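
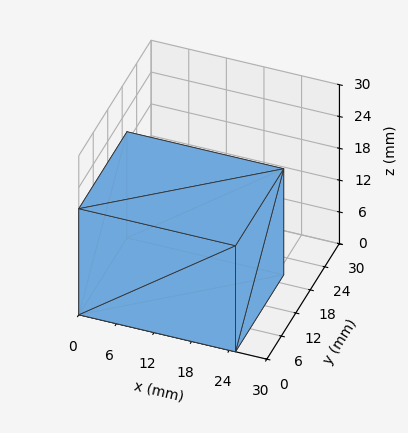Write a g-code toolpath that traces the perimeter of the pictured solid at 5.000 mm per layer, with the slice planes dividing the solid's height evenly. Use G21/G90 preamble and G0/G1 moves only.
Reading the render: the shape is a rectangular box, roughly 25 × 20 mm footprint and 20 mm tall (dimensions read to the nearest mm from the axis ticks). For the g-code, the solid's height is divided into equal slices at the stated Δz and each level perimeter traced with G1 moves after a G0 lift.

; perimeter-only toolpath
G21 ; units = mm
G90 ; absolute positioning
G28 ; home
; layer 1
G0 Z5.000
G0 X0.000 Y0.000
G1 X25.000 Y0.000
G1 X25.000 Y20.000
G1 X0.000 Y20.000
G1 X0.000 Y0.000
; layer 2
G0 Z10.000
G0 X0.000 Y0.000
G1 X25.000 Y0.000
G1 X25.000 Y20.000
G1 X0.000 Y20.000
G1 X0.000 Y0.000
; layer 3
G0 Z15.000
G0 X0.000 Y0.000
G1 X25.000 Y0.000
G1 X25.000 Y20.000
G1 X0.000 Y20.000
G1 X0.000 Y0.000
; layer 4
G0 Z20.000
G0 X0.000 Y0.000
G1 X25.000 Y0.000
G1 X25.000 Y20.000
G1 X0.000 Y20.000
G1 X0.000 Y0.000
M2 ; end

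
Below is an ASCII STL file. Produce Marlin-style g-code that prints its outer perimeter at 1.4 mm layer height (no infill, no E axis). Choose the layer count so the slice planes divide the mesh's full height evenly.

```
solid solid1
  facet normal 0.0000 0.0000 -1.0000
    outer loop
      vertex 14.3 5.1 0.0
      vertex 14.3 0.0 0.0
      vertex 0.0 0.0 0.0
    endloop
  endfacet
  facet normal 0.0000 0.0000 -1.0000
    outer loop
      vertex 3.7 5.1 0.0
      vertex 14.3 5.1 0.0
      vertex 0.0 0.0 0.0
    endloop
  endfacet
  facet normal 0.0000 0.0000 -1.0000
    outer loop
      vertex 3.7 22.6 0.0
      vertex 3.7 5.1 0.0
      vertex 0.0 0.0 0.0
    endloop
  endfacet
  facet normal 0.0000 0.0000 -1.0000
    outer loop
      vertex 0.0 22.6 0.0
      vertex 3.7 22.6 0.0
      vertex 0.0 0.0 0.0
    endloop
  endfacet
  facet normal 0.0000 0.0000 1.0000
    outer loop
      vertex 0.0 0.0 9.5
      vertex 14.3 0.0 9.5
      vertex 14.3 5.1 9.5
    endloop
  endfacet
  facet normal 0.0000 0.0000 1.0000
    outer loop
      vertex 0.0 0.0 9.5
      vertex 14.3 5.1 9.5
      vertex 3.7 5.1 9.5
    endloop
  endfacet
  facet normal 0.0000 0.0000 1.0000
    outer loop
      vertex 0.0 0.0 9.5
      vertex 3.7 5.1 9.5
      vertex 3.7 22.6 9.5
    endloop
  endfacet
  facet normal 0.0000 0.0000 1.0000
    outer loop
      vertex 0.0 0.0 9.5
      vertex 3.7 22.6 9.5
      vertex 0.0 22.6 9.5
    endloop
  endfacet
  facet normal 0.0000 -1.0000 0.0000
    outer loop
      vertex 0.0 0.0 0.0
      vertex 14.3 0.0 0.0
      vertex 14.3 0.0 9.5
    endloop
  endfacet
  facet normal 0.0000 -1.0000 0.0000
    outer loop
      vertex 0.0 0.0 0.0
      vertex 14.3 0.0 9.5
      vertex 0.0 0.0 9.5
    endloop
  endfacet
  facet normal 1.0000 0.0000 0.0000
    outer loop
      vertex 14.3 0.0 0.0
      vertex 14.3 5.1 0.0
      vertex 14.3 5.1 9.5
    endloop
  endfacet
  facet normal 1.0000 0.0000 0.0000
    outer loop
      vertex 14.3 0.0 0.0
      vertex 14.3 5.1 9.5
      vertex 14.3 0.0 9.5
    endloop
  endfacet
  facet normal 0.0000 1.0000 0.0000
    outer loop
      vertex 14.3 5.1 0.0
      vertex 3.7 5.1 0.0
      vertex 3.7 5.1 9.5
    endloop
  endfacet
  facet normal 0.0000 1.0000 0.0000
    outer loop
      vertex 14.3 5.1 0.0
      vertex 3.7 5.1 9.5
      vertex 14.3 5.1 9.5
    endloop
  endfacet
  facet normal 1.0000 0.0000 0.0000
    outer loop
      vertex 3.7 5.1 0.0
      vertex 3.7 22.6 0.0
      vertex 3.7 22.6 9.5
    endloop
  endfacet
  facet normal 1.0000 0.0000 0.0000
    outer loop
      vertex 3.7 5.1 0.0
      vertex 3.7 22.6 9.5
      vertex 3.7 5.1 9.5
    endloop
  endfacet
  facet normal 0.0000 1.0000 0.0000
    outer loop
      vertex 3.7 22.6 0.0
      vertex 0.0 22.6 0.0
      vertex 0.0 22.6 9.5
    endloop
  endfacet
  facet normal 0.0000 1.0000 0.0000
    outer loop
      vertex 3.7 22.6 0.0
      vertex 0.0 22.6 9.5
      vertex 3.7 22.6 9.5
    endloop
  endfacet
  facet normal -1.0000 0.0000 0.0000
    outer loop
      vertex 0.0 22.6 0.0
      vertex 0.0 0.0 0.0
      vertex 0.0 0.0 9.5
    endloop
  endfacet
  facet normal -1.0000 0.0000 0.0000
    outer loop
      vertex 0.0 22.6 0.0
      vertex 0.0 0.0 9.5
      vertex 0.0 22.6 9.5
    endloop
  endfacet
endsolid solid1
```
; perimeter-only toolpath
G21 ; units = mm
G90 ; absolute positioning
G28 ; home
; layer 1
G0 Z1.4
G0 X0.0 Y0.0
G1 X14.3 Y0.0
G1 X14.3 Y5.1
G1 X3.7 Y5.1
G1 X3.7 Y22.6
G1 X0.0 Y22.6
G1 X0.0 Y0.0
; layer 2
G0 Z2.7
G0 X0.0 Y0.0
G1 X14.3 Y0.0
G1 X14.3 Y5.1
G1 X3.7 Y5.1
G1 X3.7 Y22.6
G1 X0.0 Y22.6
G1 X0.0 Y0.0
; layer 3
G0 Z4.1
G0 X0.0 Y0.0
G1 X14.3 Y0.0
G1 X14.3 Y5.1
G1 X3.7 Y5.1
G1 X3.7 Y22.6
G1 X0.0 Y22.6
G1 X0.0 Y0.0
; layer 4
G0 Z5.4
G0 X0.0 Y0.0
G1 X14.3 Y0.0
G1 X14.3 Y5.1
G1 X3.7 Y5.1
G1 X3.7 Y22.6
G1 X0.0 Y22.6
G1 X0.0 Y0.0
; layer 5
G0 Z6.8
G0 X0.0 Y0.0
G1 X14.3 Y0.0
G1 X14.3 Y5.1
G1 X3.7 Y5.1
G1 X3.7 Y22.6
G1 X0.0 Y22.6
G1 X0.0 Y0.0
; layer 6
G0 Z8.1
G0 X0.0 Y0.0
G1 X14.3 Y0.0
G1 X14.3 Y5.1
G1 X3.7 Y5.1
G1 X3.7 Y22.6
G1 X0.0 Y22.6
G1 X0.0 Y0.0
; layer 7
G0 Z9.5
G0 X0.0 Y0.0
G1 X14.3 Y0.0
G1 X14.3 Y5.1
G1 X3.7 Y5.1
G1 X3.7 Y22.6
G1 X0.0 Y22.6
G1 X0.0 Y0.0
M2 ; end

The solid is an L-shaped prism: outer 14.3 × 22.6 mm, arm thicknesses ≈ 5.1 mm (horizontal) and 3.7 mm (vertical), extruded 9.5 mm in z. Slicing at Δz = 1.4 mm — 7 equal slices spanning the solid's height, so layer i sits at z = i·h/7 — gives 7 non-empty perimeters. Each is a 6-segment closed polygon; G0 lifts to the layer z and rapids to the start vertex, then G1 traces the edges.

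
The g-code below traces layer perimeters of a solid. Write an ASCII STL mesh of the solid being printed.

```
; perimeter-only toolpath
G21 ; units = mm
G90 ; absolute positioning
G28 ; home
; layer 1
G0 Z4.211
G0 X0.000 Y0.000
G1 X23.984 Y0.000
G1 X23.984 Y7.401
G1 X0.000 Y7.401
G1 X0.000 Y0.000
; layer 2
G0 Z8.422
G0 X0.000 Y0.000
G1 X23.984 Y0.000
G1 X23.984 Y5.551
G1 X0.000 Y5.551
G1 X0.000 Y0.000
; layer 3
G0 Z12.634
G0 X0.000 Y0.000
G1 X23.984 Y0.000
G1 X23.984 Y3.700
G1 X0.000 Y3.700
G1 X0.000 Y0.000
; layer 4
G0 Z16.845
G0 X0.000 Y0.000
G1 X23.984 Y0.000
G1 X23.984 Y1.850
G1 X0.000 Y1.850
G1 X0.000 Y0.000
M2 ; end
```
solid part
  facet normal 0.0000 0.0000 -1.0000
    outer loop
      vertex 23.984 9.251 0.000
      vertex 23.984 0.000 0.000
      vertex 0.000 0.000 0.000
    endloop
  endfacet
  facet normal 0.0000 0.0000 -1.0000
    outer loop
      vertex 0.000 9.251 0.000
      vertex 23.984 9.251 0.000
      vertex 0.000 0.000 0.000
    endloop
  endfacet
  facet normal 0.0000 -1.0000 0.0000
    outer loop
      vertex 0.000 0.000 0.000
      vertex 23.984 0.000 0.000
      vertex 23.984 0.000 21.056
    endloop
  endfacet
  facet normal 0.0000 -1.0000 0.0000
    outer loop
      vertex 0.000 0.000 0.000
      vertex 23.984 0.000 21.056
      vertex 0.000 0.000 21.056
    endloop
  endfacet
  facet normal 0.0000 0.9155 0.4022
    outer loop
      vertex 0.000 0.000 21.056
      vertex 23.984 0.000 21.056
      vertex 23.984 9.251 0.000
    endloop
  endfacet
  facet normal 0.0000 0.9155 0.4022
    outer loop
      vertex 0.000 0.000 21.056
      vertex 23.984 9.251 0.000
      vertex 0.000 9.251 0.000
    endloop
  endfacet
  facet normal -1.0000 0.0000 0.0000
    outer loop
      vertex 0.000 0.000 21.056
      vertex 0.000 9.251 0.000
      vertex 0.000 0.000 0.000
    endloop
  endfacet
  facet normal 1.0000 0.0000 0.0000
    outer loop
      vertex 23.984 0.000 0.000
      vertex 23.984 9.251 0.000
      vertex 23.984 0.000 21.056
    endloop
  endfacet
endsolid part

The G0 Z moves step by Δz≈4.211 mm. The G1 loops shrink linearly with z, so the solid tapers from its base footprint up to z≈21.1. Closing with a flat bottom cap and the tapered top and triangulating gives 8 facets — a wedge (ramp): 24 × 9.25 mm base, rising to 21.1 mm along the y=0 edge and sloping linearly to z=0 at y=9.25.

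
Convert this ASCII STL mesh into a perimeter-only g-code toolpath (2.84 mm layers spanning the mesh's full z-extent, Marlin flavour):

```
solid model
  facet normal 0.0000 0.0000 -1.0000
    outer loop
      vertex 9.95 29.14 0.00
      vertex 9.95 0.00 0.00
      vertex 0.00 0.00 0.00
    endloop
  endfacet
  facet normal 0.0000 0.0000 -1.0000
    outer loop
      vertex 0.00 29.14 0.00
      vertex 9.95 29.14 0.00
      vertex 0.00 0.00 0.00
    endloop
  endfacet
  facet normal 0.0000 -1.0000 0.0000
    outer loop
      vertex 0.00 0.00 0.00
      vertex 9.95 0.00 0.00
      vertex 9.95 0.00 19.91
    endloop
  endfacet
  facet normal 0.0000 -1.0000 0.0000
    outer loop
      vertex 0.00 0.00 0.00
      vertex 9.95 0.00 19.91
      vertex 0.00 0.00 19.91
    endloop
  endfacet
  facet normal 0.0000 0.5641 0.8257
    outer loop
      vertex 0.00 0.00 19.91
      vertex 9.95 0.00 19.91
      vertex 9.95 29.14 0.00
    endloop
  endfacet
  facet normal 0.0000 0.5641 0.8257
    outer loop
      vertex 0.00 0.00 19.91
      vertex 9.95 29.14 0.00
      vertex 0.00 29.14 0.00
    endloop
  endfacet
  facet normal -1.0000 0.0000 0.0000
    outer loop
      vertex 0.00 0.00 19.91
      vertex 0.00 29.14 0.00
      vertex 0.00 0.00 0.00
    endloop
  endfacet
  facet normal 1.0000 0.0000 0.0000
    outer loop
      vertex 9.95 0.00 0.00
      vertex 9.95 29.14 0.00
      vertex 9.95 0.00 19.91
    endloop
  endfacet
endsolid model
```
; perimeter-only toolpath
G21 ; units = mm
G90 ; absolute positioning
G28 ; home
; layer 1
G0 Z2.84
G0 X0.00 Y0.00
G1 X9.95 Y0.00
G1 X9.95 Y24.98
G1 X0.00 Y24.98
G1 X0.00 Y0.00
; layer 2
G0 Z5.69
G0 X0.00 Y0.00
G1 X9.95 Y0.00
G1 X9.95 Y20.81
G1 X0.00 Y20.81
G1 X0.00 Y0.00
; layer 3
G0 Z8.53
G0 X0.00 Y0.00
G1 X9.95 Y0.00
G1 X9.95 Y16.65
G1 X0.00 Y16.65
G1 X0.00 Y0.00
; layer 4
G0 Z11.38
G0 X0.00 Y0.00
G1 X9.95 Y0.00
G1 X9.95 Y12.49
G1 X0.00 Y12.49
G1 X0.00 Y0.00
; layer 5
G0 Z14.22
G0 X0.00 Y0.00
G1 X9.95 Y0.00
G1 X9.95 Y8.33
G1 X0.00 Y8.33
G1 X0.00 Y0.00
; layer 6
G0 Z17.07
G0 X0.00 Y0.00
G1 X9.95 Y0.00
G1 X9.95 Y4.16
G1 X0.00 Y4.16
G1 X0.00 Y0.00
M2 ; end

The solid is a wedge (ramp): 9.95 × 29.1 mm base, rising to 19.9 mm along the y=0 edge and sloping linearly to z=0 at y=29.1. Slicing at Δz = 2.84 mm — 7 equal slices spanning the solid's height, so layer i sits at z = i·h/7 — gives 6 non-empty perimeters. Each is a 4-segment closed polygon; G0 lifts to the layer z and rapids to the start vertex, then G1 traces the edges. The cross-section shrinks linearly with z (the slice at the apex is degenerate and omitted).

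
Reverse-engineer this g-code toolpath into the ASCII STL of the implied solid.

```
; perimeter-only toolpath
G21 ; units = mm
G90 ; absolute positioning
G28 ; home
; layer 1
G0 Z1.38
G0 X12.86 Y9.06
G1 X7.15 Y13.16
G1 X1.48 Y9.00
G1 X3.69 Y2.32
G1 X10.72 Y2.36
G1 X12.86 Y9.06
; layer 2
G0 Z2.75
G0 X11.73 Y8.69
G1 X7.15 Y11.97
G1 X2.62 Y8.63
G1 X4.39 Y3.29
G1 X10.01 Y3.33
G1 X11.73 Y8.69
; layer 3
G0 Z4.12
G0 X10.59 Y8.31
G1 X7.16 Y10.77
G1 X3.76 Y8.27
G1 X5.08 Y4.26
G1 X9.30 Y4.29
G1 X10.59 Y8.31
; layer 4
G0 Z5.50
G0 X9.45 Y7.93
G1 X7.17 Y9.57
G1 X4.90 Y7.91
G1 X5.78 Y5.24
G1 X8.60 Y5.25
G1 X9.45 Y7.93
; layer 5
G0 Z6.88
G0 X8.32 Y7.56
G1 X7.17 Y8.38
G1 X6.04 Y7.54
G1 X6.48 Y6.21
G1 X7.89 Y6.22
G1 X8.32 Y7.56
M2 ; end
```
solid part
  facet normal 0.0000 0.0000 -1.0000
    outer loop
      vertex 0.34 9.36 0.00
      vertex 7.14 14.36 0.00
      vertex 14.00 9.44 0.00
    endloop
  endfacet
  facet normal 0.0000 0.0000 -1.0000
    outer loop
      vertex 2.99 1.35 0.00
      vertex 0.34 9.36 0.00
      vertex 14.00 9.44 0.00
    endloop
  endfacet
  facet normal 0.0000 0.0000 -1.0000
    outer loop
      vertex 11.43 1.40 0.00
      vertex 2.99 1.35 0.00
      vertex 14.00 9.44 0.00
    endloop
  endfacet
  facet normal 0.4765 0.6643 0.5759
    outer loop
      vertex 14.00 9.44 0.00
      vertex 7.14 14.36 0.00
      vertex 7.18 7.18 8.25
    endloop
  endfacet
  facet normal -0.4844 0.6588 0.5757
    outer loop
      vertex 7.14 14.36 0.00
      vertex 0.34 9.36 0.00
      vertex 7.18 7.18 8.25
    endloop
  endfacet
  facet normal -0.7763 -0.2568 0.5757
    outer loop
      vertex 0.34 9.36 0.00
      vertex 2.99 1.35 0.00
      vertex 7.18 7.18 8.25
    endloop
  endfacet
  facet normal 0.0048 -0.8178 0.5755
    outer loop
      vertex 2.99 1.35 0.00
      vertex 11.43 1.40 0.00
      vertex 7.18 7.18 8.25
    endloop
  endfacet
  facet normal 0.7789 -0.2490 0.5757
    outer loop
      vertex 11.43 1.40 0.00
      vertex 14.00 9.44 0.00
      vertex 7.18 7.18 8.25
    endloop
  endfacet
endsolid part

The G0 Z moves step by Δz≈1.38 mm. The G1 loops shrink linearly with z, so the solid tapers from its base footprint up to z≈8.25. Closing with a flat bottom cap and the tapered top and triangulating gives 8 facets — a regular 5-sided pyramid, base circumscribed radius ≈ 7.18 mm, apex at z ≈ 8.25 mm.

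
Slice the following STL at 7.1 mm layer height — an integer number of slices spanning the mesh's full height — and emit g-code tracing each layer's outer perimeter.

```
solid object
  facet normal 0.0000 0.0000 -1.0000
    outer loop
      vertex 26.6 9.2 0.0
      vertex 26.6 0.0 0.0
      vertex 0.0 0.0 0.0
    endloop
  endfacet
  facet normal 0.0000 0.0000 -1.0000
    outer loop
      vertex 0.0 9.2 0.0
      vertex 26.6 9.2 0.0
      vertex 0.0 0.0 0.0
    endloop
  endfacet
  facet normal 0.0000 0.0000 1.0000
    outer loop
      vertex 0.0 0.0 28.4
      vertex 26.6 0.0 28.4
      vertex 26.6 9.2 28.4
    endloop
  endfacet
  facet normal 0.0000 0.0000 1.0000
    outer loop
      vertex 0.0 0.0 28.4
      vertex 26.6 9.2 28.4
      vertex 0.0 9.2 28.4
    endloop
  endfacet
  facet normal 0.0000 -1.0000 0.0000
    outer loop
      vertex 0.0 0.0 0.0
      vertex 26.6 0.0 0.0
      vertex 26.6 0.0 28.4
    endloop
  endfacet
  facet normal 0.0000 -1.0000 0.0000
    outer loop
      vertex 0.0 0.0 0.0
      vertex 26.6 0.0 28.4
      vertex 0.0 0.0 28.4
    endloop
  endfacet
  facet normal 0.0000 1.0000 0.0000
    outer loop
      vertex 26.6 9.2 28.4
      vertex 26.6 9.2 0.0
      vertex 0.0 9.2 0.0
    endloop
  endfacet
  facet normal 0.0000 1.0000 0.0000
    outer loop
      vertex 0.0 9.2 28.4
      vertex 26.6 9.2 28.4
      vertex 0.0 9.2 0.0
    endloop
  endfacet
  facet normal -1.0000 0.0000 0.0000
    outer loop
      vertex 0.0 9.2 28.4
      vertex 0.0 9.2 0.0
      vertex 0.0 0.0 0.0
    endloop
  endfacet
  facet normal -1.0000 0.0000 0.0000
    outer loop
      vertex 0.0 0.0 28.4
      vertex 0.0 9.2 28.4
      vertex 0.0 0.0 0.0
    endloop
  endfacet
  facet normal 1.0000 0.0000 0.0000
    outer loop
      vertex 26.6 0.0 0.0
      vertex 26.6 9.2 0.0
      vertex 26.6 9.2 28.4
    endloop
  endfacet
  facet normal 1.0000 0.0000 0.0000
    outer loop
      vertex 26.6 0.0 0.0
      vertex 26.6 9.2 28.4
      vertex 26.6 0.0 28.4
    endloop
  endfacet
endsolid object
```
; perimeter-only toolpath
G21 ; units = mm
G90 ; absolute positioning
G28 ; home
; layer 1
G0 Z7.1
G0 X0.0 Y0.0
G1 X26.6 Y0.0
G1 X26.6 Y9.2
G1 X0.0 Y9.2
G1 X0.0 Y0.0
; layer 2
G0 Z14.2
G0 X0.0 Y0.0
G1 X26.6 Y0.0
G1 X26.6 Y9.2
G1 X0.0 Y9.2
G1 X0.0 Y0.0
; layer 3
G0 Z21.3
G0 X0.0 Y0.0
G1 X26.6 Y0.0
G1 X26.6 Y9.2
G1 X0.0 Y9.2
G1 X0.0 Y0.0
; layer 4
G0 Z28.4
G0 X0.0 Y0.0
G1 X26.6 Y0.0
G1 X26.6 Y9.2
G1 X0.0 Y9.2
G1 X0.0 Y0.0
M2 ; end

The solid is a rectangular box, roughly 26.6 × 9.2 mm footprint and 28.4 mm tall. Slicing at Δz = 7.1 mm — 4 equal slices spanning the solid's height, so layer i sits at z = i·h/4 — gives 4 non-empty perimeters. Each is a 4-segment closed polygon; G0 lifts to the layer z and rapids to the start vertex, then G1 traces the edges.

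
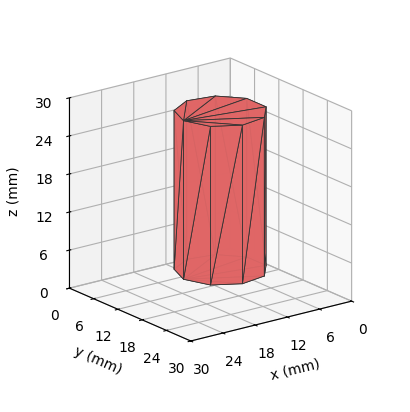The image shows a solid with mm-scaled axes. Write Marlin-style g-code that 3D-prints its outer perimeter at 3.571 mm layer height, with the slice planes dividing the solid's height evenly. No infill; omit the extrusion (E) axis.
Reading the render: the shape is a regular 9-sided prism (a cylinder approximated with 9 flat sides), circumscribed radius ≈ 7 mm, height ≈ 25 mm (dimensions read to the nearest mm from the axis ticks). For the g-code, the solid's height is divided into equal slices at the stated Δz and each level perimeter traced with G1 moves after a G0 lift.

; perimeter-only toolpath
G21 ; units = mm
G90 ; absolute positioning
G28 ; home
; layer 1
G0 Z3.571
G0 X14.000 Y7.000
G1 X12.362 Y11.500
G1 X8.216 Y13.894
G1 X3.500 Y13.062
G1 X0.422 Y9.394
G1 X0.422 Y4.606
G1 X3.500 Y0.938
G1 X8.216 Y0.106
G1 X12.362 Y2.500
G1 X14.000 Y7.000
; layer 2
G0 Z7.143
G0 X14.000 Y7.000
G1 X12.362 Y11.500
G1 X8.216 Y13.894
G1 X3.500 Y13.062
G1 X0.422 Y9.394
G1 X0.422 Y4.606
G1 X3.500 Y0.938
G1 X8.216 Y0.106
G1 X12.362 Y2.500
G1 X14.000 Y7.000
; layer 3
G0 Z10.714
G0 X14.000 Y7.000
G1 X12.362 Y11.500
G1 X8.216 Y13.894
G1 X3.500 Y13.062
G1 X0.422 Y9.394
G1 X0.422 Y4.606
G1 X3.500 Y0.938
G1 X8.216 Y0.106
G1 X12.362 Y2.500
G1 X14.000 Y7.000
; layer 4
G0 Z14.286
G0 X14.000 Y7.000
G1 X12.362 Y11.500
G1 X8.216 Y13.894
G1 X3.500 Y13.062
G1 X0.422 Y9.394
G1 X0.422 Y4.606
G1 X3.500 Y0.938
G1 X8.216 Y0.106
G1 X12.362 Y2.500
G1 X14.000 Y7.000
; layer 5
G0 Z17.857
G0 X14.000 Y7.000
G1 X12.362 Y11.500
G1 X8.216 Y13.894
G1 X3.500 Y13.062
G1 X0.422 Y9.394
G1 X0.422 Y4.606
G1 X3.500 Y0.938
G1 X8.216 Y0.106
G1 X12.362 Y2.500
G1 X14.000 Y7.000
; layer 6
G0 Z21.429
G0 X14.000 Y7.000
G1 X12.362 Y11.500
G1 X8.216 Y13.894
G1 X3.500 Y13.062
G1 X0.422 Y9.394
G1 X0.422 Y4.606
G1 X3.500 Y0.938
G1 X8.216 Y0.106
G1 X12.362 Y2.500
G1 X14.000 Y7.000
; layer 7
G0 Z25.000
G0 X14.000 Y7.000
G1 X12.362 Y11.500
G1 X8.216 Y13.894
G1 X3.500 Y13.062
G1 X0.422 Y9.394
G1 X0.422 Y4.606
G1 X3.500 Y0.938
G1 X8.216 Y0.106
G1 X12.362 Y2.500
G1 X14.000 Y7.000
M2 ; end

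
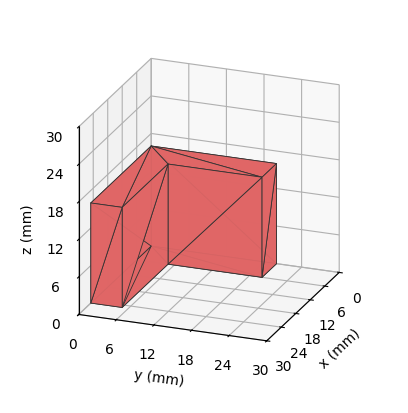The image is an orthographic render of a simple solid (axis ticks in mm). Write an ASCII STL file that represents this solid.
Reading the render: the shape is an L-shaped prism: outer 25 × 20 mm, arm thicknesses ≈ 5 mm (horizontal) and 6 mm (vertical), extruded 16 mm in z (dimensions read to the nearest mm from the axis ticks). For the STL, each face is triangulated and given an outward normal.

solid part
  facet normal 0.0000 0.0000 -1.0000
    outer loop
      vertex 25.0 5.0 0.0
      vertex 25.0 0.0 0.0
      vertex 0.0 0.0 0.0
    endloop
  endfacet
  facet normal 0.0000 0.0000 -1.0000
    outer loop
      vertex 6.0 5.0 0.0
      vertex 25.0 5.0 0.0
      vertex 0.0 0.0 0.0
    endloop
  endfacet
  facet normal 0.0000 0.0000 -1.0000
    outer loop
      vertex 6.0 20.0 0.0
      vertex 6.0 5.0 0.0
      vertex 0.0 0.0 0.0
    endloop
  endfacet
  facet normal 0.0000 0.0000 -1.0000
    outer loop
      vertex 0.0 20.0 0.0
      vertex 6.0 20.0 0.0
      vertex 0.0 0.0 0.0
    endloop
  endfacet
  facet normal 0.0000 0.0000 1.0000
    outer loop
      vertex 0.0 0.0 16.0
      vertex 25.0 0.0 16.0
      vertex 25.0 5.0 16.0
    endloop
  endfacet
  facet normal 0.0000 0.0000 1.0000
    outer loop
      vertex 0.0 0.0 16.0
      vertex 25.0 5.0 16.0
      vertex 6.0 5.0 16.0
    endloop
  endfacet
  facet normal 0.0000 0.0000 1.0000
    outer loop
      vertex 0.0 0.0 16.0
      vertex 6.0 5.0 16.0
      vertex 6.0 20.0 16.0
    endloop
  endfacet
  facet normal 0.0000 0.0000 1.0000
    outer loop
      vertex 0.0 0.0 16.0
      vertex 6.0 20.0 16.0
      vertex 0.0 20.0 16.0
    endloop
  endfacet
  facet normal 0.0000 -1.0000 0.0000
    outer loop
      vertex 0.0 0.0 0.0
      vertex 25.0 0.0 0.0
      vertex 25.0 0.0 16.0
    endloop
  endfacet
  facet normal 0.0000 -1.0000 0.0000
    outer loop
      vertex 0.0 0.0 0.0
      vertex 25.0 0.0 16.0
      vertex 0.0 0.0 16.0
    endloop
  endfacet
  facet normal 1.0000 0.0000 0.0000
    outer loop
      vertex 25.0 0.0 0.0
      vertex 25.0 5.0 0.0
      vertex 25.0 5.0 16.0
    endloop
  endfacet
  facet normal 1.0000 0.0000 0.0000
    outer loop
      vertex 25.0 0.0 0.0
      vertex 25.0 5.0 16.0
      vertex 25.0 0.0 16.0
    endloop
  endfacet
  facet normal 0.0000 1.0000 0.0000
    outer loop
      vertex 25.0 5.0 0.0
      vertex 6.0 5.0 0.0
      vertex 6.0 5.0 16.0
    endloop
  endfacet
  facet normal 0.0000 1.0000 0.0000
    outer loop
      vertex 25.0 5.0 0.0
      vertex 6.0 5.0 16.0
      vertex 25.0 5.0 16.0
    endloop
  endfacet
  facet normal 1.0000 0.0000 0.0000
    outer loop
      vertex 6.0 5.0 0.0
      vertex 6.0 20.0 0.0
      vertex 6.0 20.0 16.0
    endloop
  endfacet
  facet normal 1.0000 0.0000 0.0000
    outer loop
      vertex 6.0 5.0 0.0
      vertex 6.0 20.0 16.0
      vertex 6.0 5.0 16.0
    endloop
  endfacet
  facet normal 0.0000 1.0000 0.0000
    outer loop
      vertex 6.0 20.0 0.0
      vertex 0.0 20.0 0.0
      vertex 0.0 20.0 16.0
    endloop
  endfacet
  facet normal 0.0000 1.0000 0.0000
    outer loop
      vertex 6.0 20.0 0.0
      vertex 0.0 20.0 16.0
      vertex 6.0 20.0 16.0
    endloop
  endfacet
  facet normal -1.0000 0.0000 0.0000
    outer loop
      vertex 0.0 20.0 0.0
      vertex 0.0 0.0 0.0
      vertex 0.0 0.0 16.0
    endloop
  endfacet
  facet normal -1.0000 0.0000 0.0000
    outer loop
      vertex 0.0 20.0 0.0
      vertex 0.0 0.0 16.0
      vertex 0.0 20.0 16.0
    endloop
  endfacet
endsolid part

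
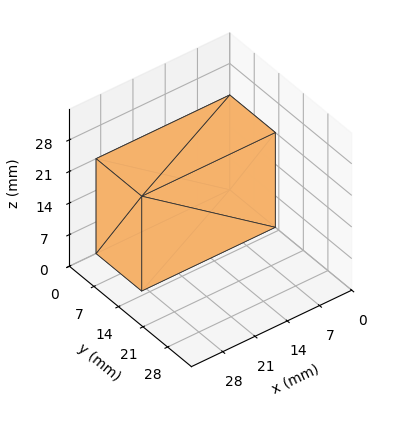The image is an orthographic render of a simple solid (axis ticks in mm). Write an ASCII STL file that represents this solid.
Reading the render: the shape is a rectangular box, roughly 29 × 13 mm footprint and 21 mm tall (dimensions read to the nearest mm from the axis ticks). For the STL, each face is triangulated and given an outward normal.

solid part
  facet normal 0.0000 0.0000 -1.0000
    outer loop
      vertex 29.00 13.00 0.00
      vertex 29.00 0.00 0.00
      vertex 0.00 0.00 0.00
    endloop
  endfacet
  facet normal 0.0000 0.0000 -1.0000
    outer loop
      vertex 0.00 13.00 0.00
      vertex 29.00 13.00 0.00
      vertex 0.00 0.00 0.00
    endloop
  endfacet
  facet normal 0.0000 0.0000 1.0000
    outer loop
      vertex 0.00 0.00 21.00
      vertex 29.00 0.00 21.00
      vertex 29.00 13.00 21.00
    endloop
  endfacet
  facet normal 0.0000 0.0000 1.0000
    outer loop
      vertex 0.00 0.00 21.00
      vertex 29.00 13.00 21.00
      vertex 0.00 13.00 21.00
    endloop
  endfacet
  facet normal 0.0000 -1.0000 0.0000
    outer loop
      vertex 0.00 0.00 0.00
      vertex 29.00 0.00 0.00
      vertex 29.00 0.00 21.00
    endloop
  endfacet
  facet normal 0.0000 -1.0000 0.0000
    outer loop
      vertex 0.00 0.00 0.00
      vertex 29.00 0.00 21.00
      vertex 0.00 0.00 21.00
    endloop
  endfacet
  facet normal 0.0000 1.0000 0.0000
    outer loop
      vertex 29.00 13.00 21.00
      vertex 29.00 13.00 0.00
      vertex 0.00 13.00 0.00
    endloop
  endfacet
  facet normal 0.0000 1.0000 0.0000
    outer loop
      vertex 0.00 13.00 21.00
      vertex 29.00 13.00 21.00
      vertex 0.00 13.00 0.00
    endloop
  endfacet
  facet normal -1.0000 0.0000 0.0000
    outer loop
      vertex 0.00 13.00 21.00
      vertex 0.00 13.00 0.00
      vertex 0.00 0.00 0.00
    endloop
  endfacet
  facet normal -1.0000 0.0000 0.0000
    outer loop
      vertex 0.00 0.00 21.00
      vertex 0.00 13.00 21.00
      vertex 0.00 0.00 0.00
    endloop
  endfacet
  facet normal 1.0000 0.0000 0.0000
    outer loop
      vertex 29.00 0.00 0.00
      vertex 29.00 13.00 0.00
      vertex 29.00 13.00 21.00
    endloop
  endfacet
  facet normal 1.0000 0.0000 0.0000
    outer loop
      vertex 29.00 0.00 0.00
      vertex 29.00 13.00 21.00
      vertex 29.00 0.00 21.00
    endloop
  endfacet
endsolid part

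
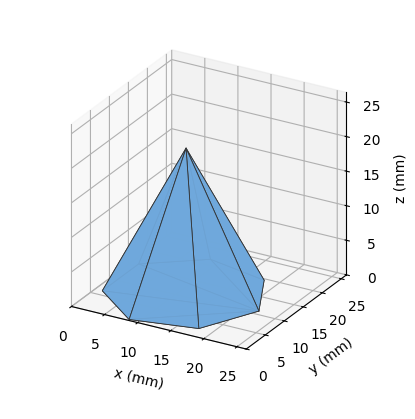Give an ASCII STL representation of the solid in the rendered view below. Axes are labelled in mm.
Reading the render: the shape is a regular 7-sided pyramid, base circumscribed radius ≈ 11 mm, apex at z ≈ 21 mm (dimensions read to the nearest mm from the axis ticks). For the STL, each face is triangulated and given an outward normal.

solid part
  facet normal 0.0000 0.0000 -1.0000
    outer loop
      vertex 8.55 21.72 0.00
      vertex 17.86 19.60 0.00
      vertex 22.00 11.00 0.00
    endloop
  endfacet
  facet normal 0.0000 0.0000 -1.0000
    outer loop
      vertex 1.09 15.77 0.00
      vertex 8.55 21.72 0.00
      vertex 22.00 11.00 0.00
    endloop
  endfacet
  facet normal 0.0000 0.0000 -1.0000
    outer loop
      vertex 1.09 6.23 0.00
      vertex 1.09 15.77 0.00
      vertex 22.00 11.00 0.00
    endloop
  endfacet
  facet normal 0.0000 0.0000 -1.0000
    outer loop
      vertex 8.55 0.28 0.00
      vertex 1.09 6.23 0.00
      vertex 22.00 11.00 0.00
    endloop
  endfacet
  facet normal 0.0000 0.0000 -1.0000
    outer loop
      vertex 17.86 2.40 0.00
      vertex 8.55 0.28 0.00
      vertex 22.00 11.00 0.00
    endloop
  endfacet
  facet normal 0.8148 0.3923 0.4268
    outer loop
      vertex 22.00 11.00 0.00
      vertex 17.86 19.60 0.00
      vertex 11.00 11.00 21.00
    endloop
  endfacet
  facet normal 0.2008 0.8818 0.4267
    outer loop
      vertex 17.86 19.60 0.00
      vertex 8.55 21.72 0.00
      vertex 11.00 11.00 21.00
    endloop
  endfacet
  facet normal -0.5639 0.7070 0.4267
    outer loop
      vertex 8.55 21.72 0.00
      vertex 1.09 15.77 0.00
      vertex 11.00 11.00 21.00
    endloop
  endfacet
  facet normal -0.9044 0.0000 0.4268
    outer loop
      vertex 1.09 15.77 0.00
      vertex 1.09 6.23 0.00
      vertex 11.00 11.00 21.00
    endloop
  endfacet
  facet normal -0.5639 -0.7070 0.4267
    outer loop
      vertex 1.09 6.23 0.00
      vertex 8.55 0.28 0.00
      vertex 11.00 11.00 21.00
    endloop
  endfacet
  facet normal 0.2008 -0.8818 0.4267
    outer loop
      vertex 8.55 0.28 0.00
      vertex 17.86 2.40 0.00
      vertex 11.00 11.00 21.00
    endloop
  endfacet
  facet normal 0.8148 -0.3923 0.4268
    outer loop
      vertex 17.86 2.40 0.00
      vertex 22.00 11.00 0.00
      vertex 11.00 11.00 21.00
    endloop
  endfacet
endsolid part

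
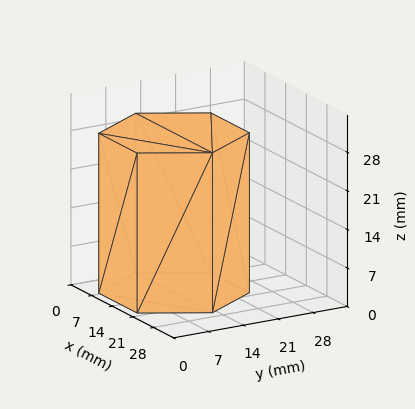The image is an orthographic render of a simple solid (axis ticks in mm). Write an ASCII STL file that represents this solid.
Reading the render: the shape is a regular 6-sided prism (a cylinder approximated with 6 flat sides), circumscribed radius ≈ 13 mm, height ≈ 29 mm (dimensions read to the nearest mm from the axis ticks). For the STL, each face is triangulated and given an outward normal.

solid part
  facet normal 0.0000 0.0000 -1.0000
    outer loop
      vertex 6.500 24.258 0.000
      vertex 19.500 24.258 0.000
      vertex 26.000 13.000 0.000
    endloop
  endfacet
  facet normal 0.0000 0.0000 -1.0000
    outer loop
      vertex 0.000 13.000 0.000
      vertex 6.500 24.258 0.000
      vertex 26.000 13.000 0.000
    endloop
  endfacet
  facet normal 0.0000 0.0000 -1.0000
    outer loop
      vertex 6.500 1.742 0.000
      vertex 0.000 13.000 0.000
      vertex 26.000 13.000 0.000
    endloop
  endfacet
  facet normal 0.0000 0.0000 -1.0000
    outer loop
      vertex 19.500 1.742 0.000
      vertex 6.500 1.742 0.000
      vertex 26.000 13.000 0.000
    endloop
  endfacet
  facet normal 0.0000 0.0000 1.0000
    outer loop
      vertex 26.000 13.000 29.000
      vertex 19.500 24.258 29.000
      vertex 6.500 24.258 29.000
    endloop
  endfacet
  facet normal 0.0000 0.0000 1.0000
    outer loop
      vertex 26.000 13.000 29.000
      vertex 6.500 24.258 29.000
      vertex 0.000 13.000 29.000
    endloop
  endfacet
  facet normal 0.0000 0.0000 1.0000
    outer loop
      vertex 26.000 13.000 29.000
      vertex 0.000 13.000 29.000
      vertex 6.500 1.742 29.000
    endloop
  endfacet
  facet normal 0.0000 0.0000 1.0000
    outer loop
      vertex 26.000 13.000 29.000
      vertex 6.500 1.742 29.000
      vertex 19.500 1.742 29.000
    endloop
  endfacet
  facet normal 0.8660 0.5000 0.0000
    outer loop
      vertex 26.000 13.000 0.000
      vertex 19.500 24.258 0.000
      vertex 19.500 24.258 29.000
    endloop
  endfacet
  facet normal 0.8660 0.5000 0.0000
    outer loop
      vertex 26.000 13.000 0.000
      vertex 19.500 24.258 29.000
      vertex 26.000 13.000 29.000
    endloop
  endfacet
  facet normal 0.0000 1.0000 0.0000
    outer loop
      vertex 19.500 24.258 0.000
      vertex 6.500 24.258 0.000
      vertex 6.500 24.258 29.000
    endloop
  endfacet
  facet normal 0.0000 1.0000 0.0000
    outer loop
      vertex 19.500 24.258 0.000
      vertex 6.500 24.258 29.000
      vertex 19.500 24.258 29.000
    endloop
  endfacet
  facet normal -0.8660 0.5000 0.0000
    outer loop
      vertex 6.500 24.258 0.000
      vertex 0.000 13.000 0.000
      vertex 0.000 13.000 29.000
    endloop
  endfacet
  facet normal -0.8660 0.5000 0.0000
    outer loop
      vertex 6.500 24.258 0.000
      vertex 0.000 13.000 29.000
      vertex 6.500 24.258 29.000
    endloop
  endfacet
  facet normal -0.8660 -0.5000 0.0000
    outer loop
      vertex 0.000 13.000 0.000
      vertex 6.500 1.742 0.000
      vertex 6.500 1.742 29.000
    endloop
  endfacet
  facet normal -0.8660 -0.5000 0.0000
    outer loop
      vertex 0.000 13.000 0.000
      vertex 6.500 1.742 29.000
      vertex 0.000 13.000 29.000
    endloop
  endfacet
  facet normal 0.0000 -1.0000 0.0000
    outer loop
      vertex 6.500 1.742 0.000
      vertex 19.500 1.742 0.000
      vertex 19.500 1.742 29.000
    endloop
  endfacet
  facet normal 0.0000 -1.0000 0.0000
    outer loop
      vertex 6.500 1.742 0.000
      vertex 19.500 1.742 29.000
      vertex 6.500 1.742 29.000
    endloop
  endfacet
  facet normal 0.8660 -0.5000 0.0000
    outer loop
      vertex 19.500 1.742 0.000
      vertex 26.000 13.000 0.000
      vertex 26.000 13.000 29.000
    endloop
  endfacet
  facet normal 0.8660 -0.5000 0.0000
    outer loop
      vertex 19.500 1.742 0.000
      vertex 26.000 13.000 29.000
      vertex 19.500 1.742 29.000
    endloop
  endfacet
endsolid part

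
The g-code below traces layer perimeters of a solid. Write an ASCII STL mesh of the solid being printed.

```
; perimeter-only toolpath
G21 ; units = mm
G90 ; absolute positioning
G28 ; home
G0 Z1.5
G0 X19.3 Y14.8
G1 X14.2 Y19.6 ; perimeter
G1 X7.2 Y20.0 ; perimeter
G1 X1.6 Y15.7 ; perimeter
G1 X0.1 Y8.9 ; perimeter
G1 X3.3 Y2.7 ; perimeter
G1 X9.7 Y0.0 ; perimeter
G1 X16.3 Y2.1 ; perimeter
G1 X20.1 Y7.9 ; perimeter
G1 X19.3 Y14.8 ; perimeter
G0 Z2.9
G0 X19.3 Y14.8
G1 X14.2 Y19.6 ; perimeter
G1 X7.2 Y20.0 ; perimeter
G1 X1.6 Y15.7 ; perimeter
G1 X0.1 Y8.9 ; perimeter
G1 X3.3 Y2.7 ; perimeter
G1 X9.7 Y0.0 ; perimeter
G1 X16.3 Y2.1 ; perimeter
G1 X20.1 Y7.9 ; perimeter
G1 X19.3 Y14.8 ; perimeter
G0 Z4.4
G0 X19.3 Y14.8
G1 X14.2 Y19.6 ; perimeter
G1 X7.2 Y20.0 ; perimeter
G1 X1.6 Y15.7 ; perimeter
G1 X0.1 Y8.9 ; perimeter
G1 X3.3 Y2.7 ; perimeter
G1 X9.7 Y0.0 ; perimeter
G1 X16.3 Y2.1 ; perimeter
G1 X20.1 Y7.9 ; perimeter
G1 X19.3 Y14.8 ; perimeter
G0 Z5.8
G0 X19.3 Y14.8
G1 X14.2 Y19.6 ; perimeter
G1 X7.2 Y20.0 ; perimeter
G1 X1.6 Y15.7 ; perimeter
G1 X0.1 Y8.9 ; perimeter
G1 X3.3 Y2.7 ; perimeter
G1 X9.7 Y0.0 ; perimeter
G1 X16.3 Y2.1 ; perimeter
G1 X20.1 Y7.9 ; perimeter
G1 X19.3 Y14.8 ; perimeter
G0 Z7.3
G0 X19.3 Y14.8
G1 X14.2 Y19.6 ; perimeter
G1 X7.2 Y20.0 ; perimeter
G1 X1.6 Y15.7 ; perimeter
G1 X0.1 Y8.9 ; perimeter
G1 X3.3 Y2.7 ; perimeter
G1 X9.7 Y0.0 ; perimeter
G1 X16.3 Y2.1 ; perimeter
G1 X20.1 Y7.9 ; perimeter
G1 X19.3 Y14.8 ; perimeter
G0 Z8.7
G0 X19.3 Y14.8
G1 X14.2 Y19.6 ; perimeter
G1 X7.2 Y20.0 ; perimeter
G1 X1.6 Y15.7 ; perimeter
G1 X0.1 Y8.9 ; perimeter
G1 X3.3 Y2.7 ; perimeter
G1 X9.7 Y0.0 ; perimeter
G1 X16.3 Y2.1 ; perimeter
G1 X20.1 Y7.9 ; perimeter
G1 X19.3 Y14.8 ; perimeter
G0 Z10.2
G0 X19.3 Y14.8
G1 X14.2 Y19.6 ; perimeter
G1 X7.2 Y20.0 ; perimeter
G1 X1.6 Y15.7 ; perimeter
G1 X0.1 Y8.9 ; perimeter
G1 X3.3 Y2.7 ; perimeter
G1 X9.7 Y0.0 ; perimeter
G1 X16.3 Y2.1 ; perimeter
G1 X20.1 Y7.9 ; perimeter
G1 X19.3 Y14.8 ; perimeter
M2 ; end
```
solid part
  facet normal 0.0000 0.0000 -1.0000
    outer loop
      vertex 7.2 20.0 0.0
      vertex 14.2 19.6 0.0
      vertex 19.3 14.8 0.0
    endloop
  endfacet
  facet normal 0.0000 0.0000 -1.0000
    outer loop
      vertex 1.6 15.7 0.0
      vertex 7.2 20.0 0.0
      vertex 19.3 14.8 0.0
    endloop
  endfacet
  facet normal 0.0000 0.0000 -1.0000
    outer loop
      vertex 0.1 8.9 0.0
      vertex 1.6 15.7 0.0
      vertex 19.3 14.8 0.0
    endloop
  endfacet
  facet normal 0.0000 0.0000 -1.0000
    outer loop
      vertex 3.3 2.7 0.0
      vertex 0.1 8.9 0.0
      vertex 19.3 14.8 0.0
    endloop
  endfacet
  facet normal 0.0000 0.0000 -1.0000
    outer loop
      vertex 9.7 0.0 0.0
      vertex 3.3 2.7 0.0
      vertex 19.3 14.8 0.0
    endloop
  endfacet
  facet normal 0.0000 0.0000 -1.0000
    outer loop
      vertex 16.3 2.1 0.0
      vertex 9.7 0.0 0.0
      vertex 19.3 14.8 0.0
    endloop
  endfacet
  facet normal 0.0000 0.0000 -1.0000
    outer loop
      vertex 20.1 7.9 0.0
      vertex 16.3 2.1 0.0
      vertex 19.3 14.8 0.0
    endloop
  endfacet
  facet normal 0.0000 0.0000 1.0000
    outer loop
      vertex 19.3 14.8 10.2
      vertex 14.2 19.6 10.2
      vertex 7.2 20.0 10.2
    endloop
  endfacet
  facet normal 0.0000 0.0000 1.0000
    outer loop
      vertex 19.3 14.8 10.2
      vertex 7.2 20.0 10.2
      vertex 1.6 15.7 10.2
    endloop
  endfacet
  facet normal 0.0000 0.0000 1.0000
    outer loop
      vertex 19.3 14.8 10.2
      vertex 1.6 15.7 10.2
      vertex 0.1 8.9 10.2
    endloop
  endfacet
  facet normal 0.0000 0.0000 1.0000
    outer loop
      vertex 19.3 14.8 10.2
      vertex 0.1 8.9 10.2
      vertex 3.3 2.7 10.2
    endloop
  endfacet
  facet normal 0.0000 0.0000 1.0000
    outer loop
      vertex 19.3 14.8 10.2
      vertex 3.3 2.7 10.2
      vertex 9.7 0.0 10.2
    endloop
  endfacet
  facet normal 0.0000 0.0000 1.0000
    outer loop
      vertex 19.3 14.8 10.2
      vertex 9.7 0.0 10.2
      vertex 16.3 2.1 10.2
    endloop
  endfacet
  facet normal 0.0000 0.0000 1.0000
    outer loop
      vertex 19.3 14.8 10.2
      vertex 16.3 2.1 10.2
      vertex 20.1 7.9 10.2
    endloop
  endfacet
  facet normal 0.6854 0.7282 0.0000
    outer loop
      vertex 19.3 14.8 0.0
      vertex 14.2 19.6 0.0
      vertex 14.2 19.6 10.2
    endloop
  endfacet
  facet normal 0.6854 0.7282 0.0000
    outer loop
      vertex 19.3 14.8 0.0
      vertex 14.2 19.6 10.2
      vertex 19.3 14.8 10.2
    endloop
  endfacet
  facet normal 0.0570 0.9984 0.0000
    outer loop
      vertex 14.2 19.6 0.0
      vertex 7.2 20.0 0.0
      vertex 7.2 20.0 10.2
    endloop
  endfacet
  facet normal 0.0570 0.9984 0.0000
    outer loop
      vertex 14.2 19.6 0.0
      vertex 7.2 20.0 10.2
      vertex 14.2 19.6 10.2
    endloop
  endfacet
  facet normal -0.6090 0.7932 0.0000
    outer loop
      vertex 7.2 20.0 0.0
      vertex 1.6 15.7 0.0
      vertex 1.6 15.7 10.2
    endloop
  endfacet
  facet normal -0.6090 0.7932 0.0000
    outer loop
      vertex 7.2 20.0 0.0
      vertex 1.6 15.7 10.2
      vertex 7.2 20.0 10.2
    endloop
  endfacet
  facet normal -0.9765 0.2154 0.0000
    outer loop
      vertex 1.6 15.7 0.0
      vertex 0.1 8.9 0.0
      vertex 0.1 8.9 10.2
    endloop
  endfacet
  facet normal -0.9765 0.2154 0.0000
    outer loop
      vertex 1.6 15.7 0.0
      vertex 0.1 8.9 10.2
      vertex 1.6 15.7 10.2
    endloop
  endfacet
  facet normal -0.8886 -0.4586 0.0000
    outer loop
      vertex 0.1 8.9 0.0
      vertex 3.3 2.7 0.0
      vertex 3.3 2.7 10.2
    endloop
  endfacet
  facet normal -0.8886 -0.4586 0.0000
    outer loop
      vertex 0.1 8.9 0.0
      vertex 3.3 2.7 10.2
      vertex 0.1 8.9 10.2
    endloop
  endfacet
  facet normal -0.3887 -0.9214 0.0000
    outer loop
      vertex 3.3 2.7 0.0
      vertex 9.7 0.0 0.0
      vertex 9.7 0.0 10.2
    endloop
  endfacet
  facet normal -0.3887 -0.9214 0.0000
    outer loop
      vertex 3.3 2.7 0.0
      vertex 9.7 0.0 10.2
      vertex 3.3 2.7 10.2
    endloop
  endfacet
  facet normal 0.3032 -0.9529 0.0000
    outer loop
      vertex 9.7 0.0 0.0
      vertex 16.3 2.1 0.0
      vertex 16.3 2.1 10.2
    endloop
  endfacet
  facet normal 0.3032 -0.9529 0.0000
    outer loop
      vertex 9.7 0.0 0.0
      vertex 16.3 2.1 10.2
      vertex 9.7 0.0 10.2
    endloop
  endfacet
  facet normal 0.8365 -0.5480 0.0000
    outer loop
      vertex 16.3 2.1 0.0
      vertex 20.1 7.9 0.0
      vertex 20.1 7.9 10.2
    endloop
  endfacet
  facet normal 0.8365 -0.5480 0.0000
    outer loop
      vertex 16.3 2.1 0.0
      vertex 20.1 7.9 10.2
      vertex 16.3 2.1 10.2
    endloop
  endfacet
  facet normal 0.9933 0.1152 0.0000
    outer loop
      vertex 20.1 7.9 0.0
      vertex 19.3 14.8 0.0
      vertex 19.3 14.8 10.2
    endloop
  endfacet
  facet normal 0.9933 0.1152 0.0000
    outer loop
      vertex 20.1 7.9 0.0
      vertex 19.3 14.8 10.2
      vertex 20.1 7.9 10.2
    endloop
  endfacet
endsolid part

The G0 Z moves step by Δz≈1.5 mm. Every layer's G1 loop is the same polygon, so the solid is a straight extrusion of it from z=0 to z≈10.2. Closing with flat bottom and top caps and triangulating gives 32 facets — a regular 9-sided prism (a cylinder approximated with 9 flat sides), circumscribed radius ≈ 10.2 mm, height ≈ 10.2 mm.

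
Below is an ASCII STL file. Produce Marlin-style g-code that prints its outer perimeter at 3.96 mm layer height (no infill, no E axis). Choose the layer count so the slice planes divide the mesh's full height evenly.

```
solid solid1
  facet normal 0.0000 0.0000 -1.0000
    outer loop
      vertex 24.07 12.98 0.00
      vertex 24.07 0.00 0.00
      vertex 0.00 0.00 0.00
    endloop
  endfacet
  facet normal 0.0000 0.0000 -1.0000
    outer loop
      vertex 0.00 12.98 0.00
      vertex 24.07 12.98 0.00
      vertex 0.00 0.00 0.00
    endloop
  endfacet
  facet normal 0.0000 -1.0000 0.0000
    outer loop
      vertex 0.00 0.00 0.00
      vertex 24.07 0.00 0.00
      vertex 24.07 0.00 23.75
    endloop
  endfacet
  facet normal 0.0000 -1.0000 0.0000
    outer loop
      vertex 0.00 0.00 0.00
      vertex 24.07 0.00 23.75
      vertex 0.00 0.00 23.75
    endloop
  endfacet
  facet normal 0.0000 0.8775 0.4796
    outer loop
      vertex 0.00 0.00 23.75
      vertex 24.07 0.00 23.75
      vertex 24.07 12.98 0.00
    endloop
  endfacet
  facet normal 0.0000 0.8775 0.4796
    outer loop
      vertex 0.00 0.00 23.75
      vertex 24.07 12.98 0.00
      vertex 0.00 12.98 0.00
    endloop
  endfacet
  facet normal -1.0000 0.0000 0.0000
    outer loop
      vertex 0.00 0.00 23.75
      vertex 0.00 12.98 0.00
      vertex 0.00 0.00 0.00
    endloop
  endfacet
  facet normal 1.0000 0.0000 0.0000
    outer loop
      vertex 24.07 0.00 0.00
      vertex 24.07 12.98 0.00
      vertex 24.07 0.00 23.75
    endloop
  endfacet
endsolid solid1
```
; perimeter-only toolpath
G21 ; units = mm
G90 ; absolute positioning
G28 ; home
; layer 1
G0 Z3.96
G0 X0.00 Y0.00
G1 X24.07 Y0.00
G1 X24.07 Y10.82
G1 X0.00 Y10.82
G1 X0.00 Y0.00
; layer 2
G0 Z7.92
G0 X0.00 Y0.00
G1 X24.07 Y0.00
G1 X24.07 Y8.65
G1 X0.00 Y8.65
G1 X0.00 Y0.00
; layer 3
G0 Z11.88
G0 X0.00 Y0.00
G1 X24.07 Y0.00
G1 X24.07 Y6.49
G1 X0.00 Y6.49
G1 X0.00 Y0.00
; layer 4
G0 Z15.83
G0 X0.00 Y0.00
G1 X24.07 Y0.00
G1 X24.07 Y4.33
G1 X0.00 Y4.33
G1 X0.00 Y0.00
; layer 5
G0 Z19.79
G0 X0.00 Y0.00
G1 X24.07 Y0.00
G1 X24.07 Y2.16
G1 X0.00 Y2.16
G1 X0.00 Y0.00
M2 ; end

The solid is a wedge (ramp): 24.1 × 13 mm base, rising to 23.8 mm along the y=0 edge and sloping linearly to z=0 at y=13. Slicing at Δz = 3.96 mm — 6 equal slices spanning the solid's height, so layer i sits at z = i·h/6 — gives 5 non-empty perimeters. Each is a 4-segment closed polygon; G0 lifts to the layer z and rapids to the start vertex, then G1 traces the edges. The cross-section shrinks linearly with z (the slice at the apex is degenerate and omitted).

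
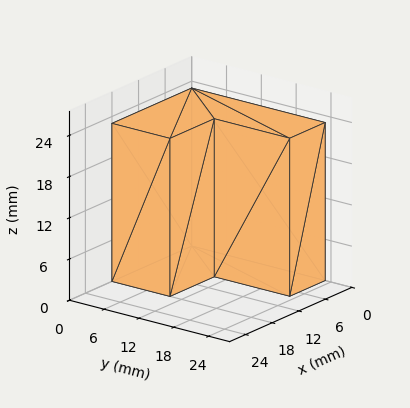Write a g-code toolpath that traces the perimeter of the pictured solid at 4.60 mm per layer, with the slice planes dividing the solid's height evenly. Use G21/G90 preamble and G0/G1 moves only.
Reading the render: the shape is an L-shaped prism: outer 18 × 23 mm, arm thicknesses ≈ 10 mm (horizontal) and 8 mm (vertical), extruded 23 mm in z (dimensions read to the nearest mm from the axis ticks). For the g-code, the solid's height is divided into equal slices at the stated Δz and each level perimeter traced with G1 moves after a G0 lift.

; perimeter-only toolpath
G21 ; units = mm
G90 ; absolute positioning
G28 ; home
; layer 1
G0 Z4.60
G0 X0.00 Y0.00
G1 X18.00 Y0.00
G1 X18.00 Y10.00
G1 X8.00 Y10.00
G1 X8.00 Y23.00
G1 X0.00 Y23.00
G1 X0.00 Y0.00
; layer 2
G0 Z9.20
G0 X0.00 Y0.00
G1 X18.00 Y0.00
G1 X18.00 Y10.00
G1 X8.00 Y10.00
G1 X8.00 Y23.00
G1 X0.00 Y23.00
G1 X0.00 Y0.00
; layer 3
G0 Z13.80
G0 X0.00 Y0.00
G1 X18.00 Y0.00
G1 X18.00 Y10.00
G1 X8.00 Y10.00
G1 X8.00 Y23.00
G1 X0.00 Y23.00
G1 X0.00 Y0.00
; layer 4
G0 Z18.40
G0 X0.00 Y0.00
G1 X18.00 Y0.00
G1 X18.00 Y10.00
G1 X8.00 Y10.00
G1 X8.00 Y23.00
G1 X0.00 Y23.00
G1 X0.00 Y0.00
; layer 5
G0 Z23.00
G0 X0.00 Y0.00
G1 X18.00 Y0.00
G1 X18.00 Y10.00
G1 X8.00 Y10.00
G1 X8.00 Y23.00
G1 X0.00 Y23.00
G1 X0.00 Y0.00
M2 ; end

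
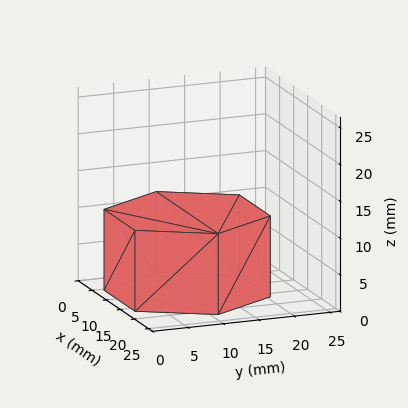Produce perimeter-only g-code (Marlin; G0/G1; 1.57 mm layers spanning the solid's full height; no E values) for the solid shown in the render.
Reading the render: the shape is a regular 6-sided prism (a cylinder approximated with 6 flat sides), circumscribed radius ≈ 11 mm, height ≈ 11 mm (dimensions read to the nearest mm from the axis ticks). For the g-code, the solid's height is divided into equal slices at the stated Δz and each level perimeter traced with G1 moves after a G0 lift.

; perimeter-only toolpath
G21 ; units = mm
G90 ; absolute positioning
G28 ; home
; layer 1
G0 Z1.57
G0 X22.00 Y11.00
G1 X16.50 Y20.53
G1 X5.50 Y20.53
G1 X0.00 Y11.00
G1 X5.50 Y1.47
G1 X16.50 Y1.47
G1 X22.00 Y11.00
; layer 2
G0 Z3.14
G0 X22.00 Y11.00
G1 X16.50 Y20.53
G1 X5.50 Y20.53
G1 X0.00 Y11.00
G1 X5.50 Y1.47
G1 X16.50 Y1.47
G1 X22.00 Y11.00
; layer 3
G0 Z4.71
G0 X22.00 Y11.00
G1 X16.50 Y20.53
G1 X5.50 Y20.53
G1 X0.00 Y11.00
G1 X5.50 Y1.47
G1 X16.50 Y1.47
G1 X22.00 Y11.00
; layer 4
G0 Z6.29
G0 X22.00 Y11.00
G1 X16.50 Y20.53
G1 X5.50 Y20.53
G1 X0.00 Y11.00
G1 X5.50 Y1.47
G1 X16.50 Y1.47
G1 X22.00 Y11.00
; layer 5
G0 Z7.86
G0 X22.00 Y11.00
G1 X16.50 Y20.53
G1 X5.50 Y20.53
G1 X0.00 Y11.00
G1 X5.50 Y1.47
G1 X16.50 Y1.47
G1 X22.00 Y11.00
; layer 6
G0 Z9.43
G0 X22.00 Y11.00
G1 X16.50 Y20.53
G1 X5.50 Y20.53
G1 X0.00 Y11.00
G1 X5.50 Y1.47
G1 X16.50 Y1.47
G1 X22.00 Y11.00
; layer 7
G0 Z11.00
G0 X22.00 Y11.00
G1 X16.50 Y20.53
G1 X5.50 Y20.53
G1 X0.00 Y11.00
G1 X5.50 Y1.47
G1 X16.50 Y1.47
G1 X22.00 Y11.00
M2 ; end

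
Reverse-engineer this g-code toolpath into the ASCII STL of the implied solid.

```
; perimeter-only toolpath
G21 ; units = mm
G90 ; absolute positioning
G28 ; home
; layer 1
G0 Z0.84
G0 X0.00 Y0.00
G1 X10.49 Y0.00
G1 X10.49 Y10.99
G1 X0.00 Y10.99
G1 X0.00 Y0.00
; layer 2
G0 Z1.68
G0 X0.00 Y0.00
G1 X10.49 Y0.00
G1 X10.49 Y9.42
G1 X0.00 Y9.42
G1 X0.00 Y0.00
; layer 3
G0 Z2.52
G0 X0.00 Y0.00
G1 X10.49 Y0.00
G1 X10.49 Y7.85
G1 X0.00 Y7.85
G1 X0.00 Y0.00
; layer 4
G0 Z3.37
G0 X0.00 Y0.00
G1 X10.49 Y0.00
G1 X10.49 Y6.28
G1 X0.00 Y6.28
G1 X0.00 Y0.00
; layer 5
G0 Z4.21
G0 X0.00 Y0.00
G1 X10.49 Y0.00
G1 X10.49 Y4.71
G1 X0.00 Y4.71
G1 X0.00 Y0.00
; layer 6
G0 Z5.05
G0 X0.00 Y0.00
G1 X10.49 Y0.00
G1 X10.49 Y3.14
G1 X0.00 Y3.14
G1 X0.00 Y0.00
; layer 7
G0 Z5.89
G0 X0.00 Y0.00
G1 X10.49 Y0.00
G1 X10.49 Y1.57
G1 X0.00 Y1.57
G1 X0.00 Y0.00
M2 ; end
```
solid part
  facet normal 0.0000 0.0000 -1.0000
    outer loop
      vertex 10.49 12.56 0.00
      vertex 10.49 0.00 0.00
      vertex 0.00 0.00 0.00
    endloop
  endfacet
  facet normal 0.0000 0.0000 -1.0000
    outer loop
      vertex 0.00 12.56 0.00
      vertex 10.49 12.56 0.00
      vertex 0.00 0.00 0.00
    endloop
  endfacet
  facet normal 0.0000 -1.0000 0.0000
    outer loop
      vertex 0.00 0.00 0.00
      vertex 10.49 0.00 0.00
      vertex 10.49 0.00 6.73
    endloop
  endfacet
  facet normal 0.0000 -1.0000 0.0000
    outer loop
      vertex 0.00 0.00 0.00
      vertex 10.49 0.00 6.73
      vertex 0.00 0.00 6.73
    endloop
  endfacet
  facet normal 0.0000 0.4723 0.8814
    outer loop
      vertex 0.00 0.00 6.73
      vertex 10.49 0.00 6.73
      vertex 10.49 12.56 0.00
    endloop
  endfacet
  facet normal 0.0000 0.4723 0.8814
    outer loop
      vertex 0.00 0.00 6.73
      vertex 10.49 12.56 0.00
      vertex 0.00 12.56 0.00
    endloop
  endfacet
  facet normal -1.0000 0.0000 0.0000
    outer loop
      vertex 0.00 0.00 6.73
      vertex 0.00 12.56 0.00
      vertex 0.00 0.00 0.00
    endloop
  endfacet
  facet normal 1.0000 0.0000 0.0000
    outer loop
      vertex 10.49 0.00 0.00
      vertex 10.49 12.56 0.00
      vertex 10.49 0.00 6.73
    endloop
  endfacet
endsolid part

The G0 Z moves step by Δz≈0.84 mm. The G1 loops shrink linearly with z, so the solid tapers from its base footprint up to z≈6.73. Closing with a flat bottom cap and the tapered top and triangulating gives 8 facets — a wedge (ramp): 10.5 × 12.6 mm base, rising to 6.73 mm along the y=0 edge and sloping linearly to z=0 at y=12.6.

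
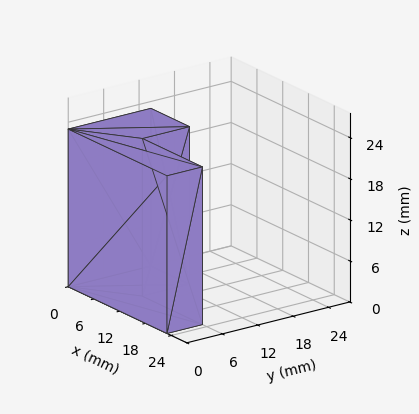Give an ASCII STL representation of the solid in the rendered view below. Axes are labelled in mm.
Reading the render: the shape is an L-shaped prism: outer 23 × 14 mm, arm thicknesses ≈ 6 mm (horizontal) and 9 mm (vertical), extruded 23 mm in z (dimensions read to the nearest mm from the axis ticks). For the STL, each face is triangulated and given an outward normal.

solid part
  facet normal 0.0000 0.0000 -1.0000
    outer loop
      vertex 23.000 6.000 0.000
      vertex 23.000 0.000 0.000
      vertex 0.000 0.000 0.000
    endloop
  endfacet
  facet normal 0.0000 0.0000 -1.0000
    outer loop
      vertex 9.000 6.000 0.000
      vertex 23.000 6.000 0.000
      vertex 0.000 0.000 0.000
    endloop
  endfacet
  facet normal 0.0000 0.0000 -1.0000
    outer loop
      vertex 9.000 14.000 0.000
      vertex 9.000 6.000 0.000
      vertex 0.000 0.000 0.000
    endloop
  endfacet
  facet normal 0.0000 0.0000 -1.0000
    outer loop
      vertex 0.000 14.000 0.000
      vertex 9.000 14.000 0.000
      vertex 0.000 0.000 0.000
    endloop
  endfacet
  facet normal 0.0000 0.0000 1.0000
    outer loop
      vertex 0.000 0.000 23.000
      vertex 23.000 0.000 23.000
      vertex 23.000 6.000 23.000
    endloop
  endfacet
  facet normal 0.0000 0.0000 1.0000
    outer loop
      vertex 0.000 0.000 23.000
      vertex 23.000 6.000 23.000
      vertex 9.000 6.000 23.000
    endloop
  endfacet
  facet normal 0.0000 0.0000 1.0000
    outer loop
      vertex 0.000 0.000 23.000
      vertex 9.000 6.000 23.000
      vertex 9.000 14.000 23.000
    endloop
  endfacet
  facet normal 0.0000 0.0000 1.0000
    outer loop
      vertex 0.000 0.000 23.000
      vertex 9.000 14.000 23.000
      vertex 0.000 14.000 23.000
    endloop
  endfacet
  facet normal 0.0000 -1.0000 0.0000
    outer loop
      vertex 0.000 0.000 0.000
      vertex 23.000 0.000 0.000
      vertex 23.000 0.000 23.000
    endloop
  endfacet
  facet normal 0.0000 -1.0000 0.0000
    outer loop
      vertex 0.000 0.000 0.000
      vertex 23.000 0.000 23.000
      vertex 0.000 0.000 23.000
    endloop
  endfacet
  facet normal 1.0000 0.0000 0.0000
    outer loop
      vertex 23.000 0.000 0.000
      vertex 23.000 6.000 0.000
      vertex 23.000 6.000 23.000
    endloop
  endfacet
  facet normal 1.0000 0.0000 0.0000
    outer loop
      vertex 23.000 0.000 0.000
      vertex 23.000 6.000 23.000
      vertex 23.000 0.000 23.000
    endloop
  endfacet
  facet normal 0.0000 1.0000 0.0000
    outer loop
      vertex 23.000 6.000 0.000
      vertex 9.000 6.000 0.000
      vertex 9.000 6.000 23.000
    endloop
  endfacet
  facet normal 0.0000 1.0000 0.0000
    outer loop
      vertex 23.000 6.000 0.000
      vertex 9.000 6.000 23.000
      vertex 23.000 6.000 23.000
    endloop
  endfacet
  facet normal 1.0000 0.0000 0.0000
    outer loop
      vertex 9.000 6.000 0.000
      vertex 9.000 14.000 0.000
      vertex 9.000 14.000 23.000
    endloop
  endfacet
  facet normal 1.0000 0.0000 0.0000
    outer loop
      vertex 9.000 6.000 0.000
      vertex 9.000 14.000 23.000
      vertex 9.000 6.000 23.000
    endloop
  endfacet
  facet normal 0.0000 1.0000 0.0000
    outer loop
      vertex 9.000 14.000 0.000
      vertex 0.000 14.000 0.000
      vertex 0.000 14.000 23.000
    endloop
  endfacet
  facet normal 0.0000 1.0000 0.0000
    outer loop
      vertex 9.000 14.000 0.000
      vertex 0.000 14.000 23.000
      vertex 9.000 14.000 23.000
    endloop
  endfacet
  facet normal -1.0000 0.0000 0.0000
    outer loop
      vertex 0.000 14.000 0.000
      vertex 0.000 0.000 0.000
      vertex 0.000 0.000 23.000
    endloop
  endfacet
  facet normal -1.0000 0.0000 0.0000
    outer loop
      vertex 0.000 14.000 0.000
      vertex 0.000 0.000 23.000
      vertex 0.000 14.000 23.000
    endloop
  endfacet
endsolid part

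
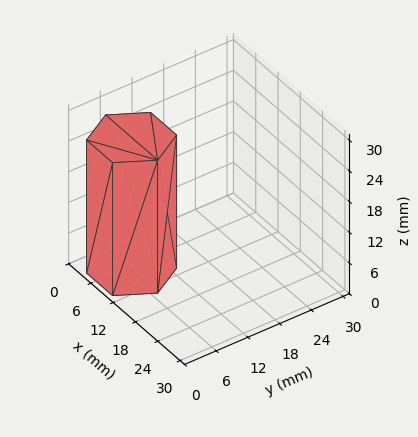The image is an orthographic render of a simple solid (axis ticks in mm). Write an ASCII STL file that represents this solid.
Reading the render: the shape is a regular 6-sided prism (a cylinder approximated with 6 flat sides), circumscribed radius ≈ 7 mm, height ≈ 26 mm (dimensions read to the nearest mm from the axis ticks). For the STL, each face is triangulated and given an outward normal.

solid part
  facet normal 0.0000 0.0000 -1.0000
    outer loop
      vertex 3.500 13.062 0.000
      vertex 10.500 13.062 0.000
      vertex 14.000 7.000 0.000
    endloop
  endfacet
  facet normal 0.0000 0.0000 -1.0000
    outer loop
      vertex 0.000 7.000 0.000
      vertex 3.500 13.062 0.000
      vertex 14.000 7.000 0.000
    endloop
  endfacet
  facet normal 0.0000 0.0000 -1.0000
    outer loop
      vertex 3.500 0.938 0.000
      vertex 0.000 7.000 0.000
      vertex 14.000 7.000 0.000
    endloop
  endfacet
  facet normal 0.0000 0.0000 -1.0000
    outer loop
      vertex 10.500 0.938 0.000
      vertex 3.500 0.938 0.000
      vertex 14.000 7.000 0.000
    endloop
  endfacet
  facet normal 0.0000 0.0000 1.0000
    outer loop
      vertex 14.000 7.000 26.000
      vertex 10.500 13.062 26.000
      vertex 3.500 13.062 26.000
    endloop
  endfacet
  facet normal 0.0000 0.0000 1.0000
    outer loop
      vertex 14.000 7.000 26.000
      vertex 3.500 13.062 26.000
      vertex 0.000 7.000 26.000
    endloop
  endfacet
  facet normal 0.0000 0.0000 1.0000
    outer loop
      vertex 14.000 7.000 26.000
      vertex 0.000 7.000 26.000
      vertex 3.500 0.938 26.000
    endloop
  endfacet
  facet normal 0.0000 0.0000 1.0000
    outer loop
      vertex 14.000 7.000 26.000
      vertex 3.500 0.938 26.000
      vertex 10.500 0.938 26.000
    endloop
  endfacet
  facet normal 0.8660 0.5000 0.0000
    outer loop
      vertex 14.000 7.000 0.000
      vertex 10.500 13.062 0.000
      vertex 10.500 13.062 26.000
    endloop
  endfacet
  facet normal 0.8660 0.5000 0.0000
    outer loop
      vertex 14.000 7.000 0.000
      vertex 10.500 13.062 26.000
      vertex 14.000 7.000 26.000
    endloop
  endfacet
  facet normal 0.0000 1.0000 0.0000
    outer loop
      vertex 10.500 13.062 0.000
      vertex 3.500 13.062 0.000
      vertex 3.500 13.062 26.000
    endloop
  endfacet
  facet normal 0.0000 1.0000 0.0000
    outer loop
      vertex 10.500 13.062 0.000
      vertex 3.500 13.062 26.000
      vertex 10.500 13.062 26.000
    endloop
  endfacet
  facet normal -0.8660 0.5000 0.0000
    outer loop
      vertex 3.500 13.062 0.000
      vertex 0.000 7.000 0.000
      vertex 0.000 7.000 26.000
    endloop
  endfacet
  facet normal -0.8660 0.5000 0.0000
    outer loop
      vertex 3.500 13.062 0.000
      vertex 0.000 7.000 26.000
      vertex 3.500 13.062 26.000
    endloop
  endfacet
  facet normal -0.8660 -0.5000 0.0000
    outer loop
      vertex 0.000 7.000 0.000
      vertex 3.500 0.938 0.000
      vertex 3.500 0.938 26.000
    endloop
  endfacet
  facet normal -0.8660 -0.5000 0.0000
    outer loop
      vertex 0.000 7.000 0.000
      vertex 3.500 0.938 26.000
      vertex 0.000 7.000 26.000
    endloop
  endfacet
  facet normal 0.0000 -1.0000 0.0000
    outer loop
      vertex 3.500 0.938 0.000
      vertex 10.500 0.938 0.000
      vertex 10.500 0.938 26.000
    endloop
  endfacet
  facet normal 0.0000 -1.0000 0.0000
    outer loop
      vertex 3.500 0.938 0.000
      vertex 10.500 0.938 26.000
      vertex 3.500 0.938 26.000
    endloop
  endfacet
  facet normal 0.8660 -0.5000 0.0000
    outer loop
      vertex 10.500 0.938 0.000
      vertex 14.000 7.000 0.000
      vertex 14.000 7.000 26.000
    endloop
  endfacet
  facet normal 0.8660 -0.5000 0.0000
    outer loop
      vertex 10.500 0.938 0.000
      vertex 14.000 7.000 26.000
      vertex 10.500 0.938 26.000
    endloop
  endfacet
endsolid part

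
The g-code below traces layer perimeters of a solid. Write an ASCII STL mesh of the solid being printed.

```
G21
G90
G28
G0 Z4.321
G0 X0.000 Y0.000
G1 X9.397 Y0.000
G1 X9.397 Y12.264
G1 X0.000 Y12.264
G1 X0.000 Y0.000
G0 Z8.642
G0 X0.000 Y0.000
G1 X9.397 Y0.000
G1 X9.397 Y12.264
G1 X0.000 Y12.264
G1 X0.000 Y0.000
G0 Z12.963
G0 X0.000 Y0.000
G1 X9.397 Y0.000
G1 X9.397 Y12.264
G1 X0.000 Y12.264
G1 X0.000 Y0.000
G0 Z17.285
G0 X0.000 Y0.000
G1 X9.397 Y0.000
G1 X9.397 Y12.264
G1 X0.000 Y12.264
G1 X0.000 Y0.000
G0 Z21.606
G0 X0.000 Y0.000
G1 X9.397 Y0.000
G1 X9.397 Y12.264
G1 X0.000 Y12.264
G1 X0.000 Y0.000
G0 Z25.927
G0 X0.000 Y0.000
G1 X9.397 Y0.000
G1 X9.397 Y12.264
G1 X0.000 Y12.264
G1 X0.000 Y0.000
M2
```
solid part
  facet normal 0.0000 0.0000 -1.0000
    outer loop
      vertex 9.397 12.264 0.000
      vertex 9.397 0.000 0.000
      vertex 0.000 0.000 0.000
    endloop
  endfacet
  facet normal 0.0000 0.0000 -1.0000
    outer loop
      vertex 0.000 12.264 0.000
      vertex 9.397 12.264 0.000
      vertex 0.000 0.000 0.000
    endloop
  endfacet
  facet normal 0.0000 0.0000 1.0000
    outer loop
      vertex 0.000 0.000 25.927
      vertex 9.397 0.000 25.927
      vertex 9.397 12.264 25.927
    endloop
  endfacet
  facet normal 0.0000 0.0000 1.0000
    outer loop
      vertex 0.000 0.000 25.927
      vertex 9.397 12.264 25.927
      vertex 0.000 12.264 25.927
    endloop
  endfacet
  facet normal 0.0000 -1.0000 0.0000
    outer loop
      vertex 0.000 0.000 0.000
      vertex 9.397 0.000 0.000
      vertex 9.397 0.000 25.927
    endloop
  endfacet
  facet normal 0.0000 -1.0000 0.0000
    outer loop
      vertex 0.000 0.000 0.000
      vertex 9.397 0.000 25.927
      vertex 0.000 0.000 25.927
    endloop
  endfacet
  facet normal 0.0000 1.0000 0.0000
    outer loop
      vertex 9.397 12.264 25.927
      vertex 9.397 12.264 0.000
      vertex 0.000 12.264 0.000
    endloop
  endfacet
  facet normal 0.0000 1.0000 0.0000
    outer loop
      vertex 0.000 12.264 25.927
      vertex 9.397 12.264 25.927
      vertex 0.000 12.264 0.000
    endloop
  endfacet
  facet normal -1.0000 0.0000 0.0000
    outer loop
      vertex 0.000 12.264 25.927
      vertex 0.000 12.264 0.000
      vertex 0.000 0.000 0.000
    endloop
  endfacet
  facet normal -1.0000 0.0000 0.0000
    outer loop
      vertex 0.000 0.000 25.927
      vertex 0.000 12.264 25.927
      vertex 0.000 0.000 0.000
    endloop
  endfacet
  facet normal 1.0000 0.0000 0.0000
    outer loop
      vertex 9.397 0.000 0.000
      vertex 9.397 12.264 0.000
      vertex 9.397 12.264 25.927
    endloop
  endfacet
  facet normal 1.0000 0.0000 0.0000
    outer loop
      vertex 9.397 0.000 0.000
      vertex 9.397 12.264 25.927
      vertex 9.397 0.000 25.927
    endloop
  endfacet
endsolid part

The G0 Z moves step by Δz≈4.321 mm. Every layer's G1 loop is the same polygon, so the solid is a straight extrusion of it from z=0 to z≈25.9. Closing with flat bottom and top caps and triangulating gives 12 facets — a rectangular box, roughly 9.4 × 12.3 mm footprint and 25.9 mm tall.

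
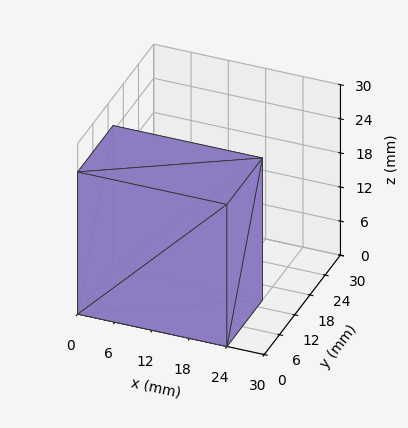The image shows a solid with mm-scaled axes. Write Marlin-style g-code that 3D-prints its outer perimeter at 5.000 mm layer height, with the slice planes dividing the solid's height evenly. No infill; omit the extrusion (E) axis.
Reading the render: the shape is a rectangular box, roughly 24 × 14 mm footprint and 25 mm tall (dimensions read to the nearest mm from the axis ticks). For the g-code, the solid's height is divided into equal slices at the stated Δz and each level perimeter traced with G1 moves after a G0 lift.

; perimeter-only toolpath
G21 ; units = mm
G90 ; absolute positioning
G28 ; home
; layer 1
G0 Z5.000
G0 X0.000 Y0.000
G1 X24.000 Y0.000
G1 X24.000 Y14.000
G1 X0.000 Y14.000
G1 X0.000 Y0.000
; layer 2
G0 Z10.000
G0 X0.000 Y0.000
G1 X24.000 Y0.000
G1 X24.000 Y14.000
G1 X0.000 Y14.000
G1 X0.000 Y0.000
; layer 3
G0 Z15.000
G0 X0.000 Y0.000
G1 X24.000 Y0.000
G1 X24.000 Y14.000
G1 X0.000 Y14.000
G1 X0.000 Y0.000
; layer 4
G0 Z20.000
G0 X0.000 Y0.000
G1 X24.000 Y0.000
G1 X24.000 Y14.000
G1 X0.000 Y14.000
G1 X0.000 Y0.000
; layer 5
G0 Z25.000
G0 X0.000 Y0.000
G1 X24.000 Y0.000
G1 X24.000 Y14.000
G1 X0.000 Y14.000
G1 X0.000 Y0.000
M2 ; end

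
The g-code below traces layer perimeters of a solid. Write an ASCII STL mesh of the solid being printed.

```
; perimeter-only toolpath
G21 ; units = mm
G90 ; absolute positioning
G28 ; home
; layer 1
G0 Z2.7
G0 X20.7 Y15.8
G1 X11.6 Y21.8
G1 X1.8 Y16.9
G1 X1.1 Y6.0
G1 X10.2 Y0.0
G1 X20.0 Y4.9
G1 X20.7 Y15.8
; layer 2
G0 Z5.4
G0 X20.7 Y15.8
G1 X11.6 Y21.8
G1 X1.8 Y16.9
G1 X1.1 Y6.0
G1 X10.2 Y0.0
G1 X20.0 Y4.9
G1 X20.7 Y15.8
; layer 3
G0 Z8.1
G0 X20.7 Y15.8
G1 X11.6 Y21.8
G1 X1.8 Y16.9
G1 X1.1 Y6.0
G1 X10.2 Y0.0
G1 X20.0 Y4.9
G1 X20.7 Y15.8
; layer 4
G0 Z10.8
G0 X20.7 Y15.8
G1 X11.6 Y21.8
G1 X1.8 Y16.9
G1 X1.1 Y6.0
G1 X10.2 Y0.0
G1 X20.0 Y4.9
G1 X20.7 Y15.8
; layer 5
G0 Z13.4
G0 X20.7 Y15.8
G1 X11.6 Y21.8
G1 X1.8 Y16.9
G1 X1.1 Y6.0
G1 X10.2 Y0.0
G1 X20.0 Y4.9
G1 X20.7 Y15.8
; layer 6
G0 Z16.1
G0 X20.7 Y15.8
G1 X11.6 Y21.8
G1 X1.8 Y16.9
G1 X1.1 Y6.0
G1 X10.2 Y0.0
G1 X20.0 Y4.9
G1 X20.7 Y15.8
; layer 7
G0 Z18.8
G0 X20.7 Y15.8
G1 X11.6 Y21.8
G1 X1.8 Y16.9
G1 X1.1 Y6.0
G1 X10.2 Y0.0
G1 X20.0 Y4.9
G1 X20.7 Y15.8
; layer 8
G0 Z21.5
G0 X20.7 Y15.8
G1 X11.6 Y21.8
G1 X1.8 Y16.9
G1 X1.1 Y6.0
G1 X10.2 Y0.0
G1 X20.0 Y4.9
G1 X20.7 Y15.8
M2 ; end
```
solid part
  facet normal 0.0000 0.0000 -1.0000
    outer loop
      vertex 1.8 16.9 0.0
      vertex 11.6 21.8 0.0
      vertex 20.7 15.8 0.0
    endloop
  endfacet
  facet normal 0.0000 0.0000 -1.0000
    outer loop
      vertex 1.1 6.0 0.0
      vertex 1.8 16.9 0.0
      vertex 20.7 15.8 0.0
    endloop
  endfacet
  facet normal 0.0000 0.0000 -1.0000
    outer loop
      vertex 10.2 0.0 0.0
      vertex 1.1 6.0 0.0
      vertex 20.7 15.8 0.0
    endloop
  endfacet
  facet normal 0.0000 0.0000 -1.0000
    outer loop
      vertex 20.0 4.9 0.0
      vertex 10.2 0.0 0.0
      vertex 20.7 15.8 0.0
    endloop
  endfacet
  facet normal 0.0000 0.0000 1.0000
    outer loop
      vertex 20.7 15.8 21.5
      vertex 11.6 21.8 21.5
      vertex 1.8 16.9 21.5
    endloop
  endfacet
  facet normal 0.0000 0.0000 1.0000
    outer loop
      vertex 20.7 15.8 21.5
      vertex 1.8 16.9 21.5
      vertex 1.1 6.0 21.5
    endloop
  endfacet
  facet normal 0.0000 0.0000 1.0000
    outer loop
      vertex 20.7 15.8 21.5
      vertex 1.1 6.0 21.5
      vertex 10.2 0.0 21.5
    endloop
  endfacet
  facet normal 0.0000 0.0000 1.0000
    outer loop
      vertex 20.7 15.8 21.5
      vertex 10.2 0.0 21.5
      vertex 20.0 4.9 21.5
    endloop
  endfacet
  facet normal 0.5505 0.8349 0.0000
    outer loop
      vertex 20.7 15.8 0.0
      vertex 11.6 21.8 0.0
      vertex 11.6 21.8 21.5
    endloop
  endfacet
  facet normal 0.5505 0.8349 0.0000
    outer loop
      vertex 20.7 15.8 0.0
      vertex 11.6 21.8 21.5
      vertex 20.7 15.8 21.5
    endloop
  endfacet
  facet normal -0.4472 0.8944 0.0000
    outer loop
      vertex 11.6 21.8 0.0
      vertex 1.8 16.9 0.0
      vertex 1.8 16.9 21.5
    endloop
  endfacet
  facet normal -0.4472 0.8944 0.0000
    outer loop
      vertex 11.6 21.8 0.0
      vertex 1.8 16.9 21.5
      vertex 11.6 21.8 21.5
    endloop
  endfacet
  facet normal -0.9979 0.0641 0.0000
    outer loop
      vertex 1.8 16.9 0.0
      vertex 1.1 6.0 0.0
      vertex 1.1 6.0 21.5
    endloop
  endfacet
  facet normal -0.9979 0.0641 0.0000
    outer loop
      vertex 1.8 16.9 0.0
      vertex 1.1 6.0 21.5
      vertex 1.8 16.9 21.5
    endloop
  endfacet
  facet normal -0.5505 -0.8349 0.0000
    outer loop
      vertex 1.1 6.0 0.0
      vertex 10.2 0.0 0.0
      vertex 10.2 0.0 21.5
    endloop
  endfacet
  facet normal -0.5505 -0.8349 0.0000
    outer loop
      vertex 1.1 6.0 0.0
      vertex 10.2 0.0 21.5
      vertex 1.1 6.0 21.5
    endloop
  endfacet
  facet normal 0.4472 -0.8944 0.0000
    outer loop
      vertex 10.2 0.0 0.0
      vertex 20.0 4.9 0.0
      vertex 20.0 4.9 21.5
    endloop
  endfacet
  facet normal 0.4472 -0.8944 0.0000
    outer loop
      vertex 10.2 0.0 0.0
      vertex 20.0 4.9 21.5
      vertex 10.2 0.0 21.5
    endloop
  endfacet
  facet normal 0.9979 -0.0641 0.0000
    outer loop
      vertex 20.0 4.9 0.0
      vertex 20.7 15.8 0.0
      vertex 20.7 15.8 21.5
    endloop
  endfacet
  facet normal 0.9979 -0.0641 0.0000
    outer loop
      vertex 20.0 4.9 0.0
      vertex 20.7 15.8 21.5
      vertex 20.0 4.9 21.5
    endloop
  endfacet
endsolid part

The G0 Z moves step by Δz≈2.7 mm. Every layer's G1 loop is the same polygon, so the solid is a straight extrusion of it from z=0 to z≈21.5. Closing with flat bottom and top caps and triangulating gives 20 facets — a regular 6-sided prism (a cylinder approximated with 6 flat sides), circumscribed radius ≈ 10.9 mm, height ≈ 21.5 mm.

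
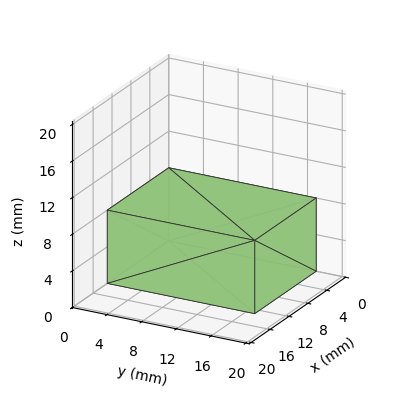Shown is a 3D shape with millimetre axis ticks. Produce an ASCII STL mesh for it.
Reading the render: the shape is a rectangular box, roughly 13 × 17 mm footprint and 8 mm tall (dimensions read to the nearest mm from the axis ticks). For the STL, each face is triangulated and given an outward normal.

solid part
  facet normal 0.0000 0.0000 -1.0000
    outer loop
      vertex 13.0 17.0 0.0
      vertex 13.0 0.0 0.0
      vertex 0.0 0.0 0.0
    endloop
  endfacet
  facet normal 0.0000 0.0000 -1.0000
    outer loop
      vertex 0.0 17.0 0.0
      vertex 13.0 17.0 0.0
      vertex 0.0 0.0 0.0
    endloop
  endfacet
  facet normal 0.0000 0.0000 1.0000
    outer loop
      vertex 0.0 0.0 8.0
      vertex 13.0 0.0 8.0
      vertex 13.0 17.0 8.0
    endloop
  endfacet
  facet normal 0.0000 0.0000 1.0000
    outer loop
      vertex 0.0 0.0 8.0
      vertex 13.0 17.0 8.0
      vertex 0.0 17.0 8.0
    endloop
  endfacet
  facet normal 0.0000 -1.0000 0.0000
    outer loop
      vertex 0.0 0.0 0.0
      vertex 13.0 0.0 0.0
      vertex 13.0 0.0 8.0
    endloop
  endfacet
  facet normal 0.0000 -1.0000 0.0000
    outer loop
      vertex 0.0 0.0 0.0
      vertex 13.0 0.0 8.0
      vertex 0.0 0.0 8.0
    endloop
  endfacet
  facet normal 0.0000 1.0000 0.0000
    outer loop
      vertex 13.0 17.0 8.0
      vertex 13.0 17.0 0.0
      vertex 0.0 17.0 0.0
    endloop
  endfacet
  facet normal 0.0000 1.0000 0.0000
    outer loop
      vertex 0.0 17.0 8.0
      vertex 13.0 17.0 8.0
      vertex 0.0 17.0 0.0
    endloop
  endfacet
  facet normal -1.0000 0.0000 0.0000
    outer loop
      vertex 0.0 17.0 8.0
      vertex 0.0 17.0 0.0
      vertex 0.0 0.0 0.0
    endloop
  endfacet
  facet normal -1.0000 0.0000 0.0000
    outer loop
      vertex 0.0 0.0 8.0
      vertex 0.0 17.0 8.0
      vertex 0.0 0.0 0.0
    endloop
  endfacet
  facet normal 1.0000 0.0000 0.0000
    outer loop
      vertex 13.0 0.0 0.0
      vertex 13.0 17.0 0.0
      vertex 13.0 17.0 8.0
    endloop
  endfacet
  facet normal 1.0000 0.0000 0.0000
    outer loop
      vertex 13.0 0.0 0.0
      vertex 13.0 17.0 8.0
      vertex 13.0 0.0 8.0
    endloop
  endfacet
endsolid part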